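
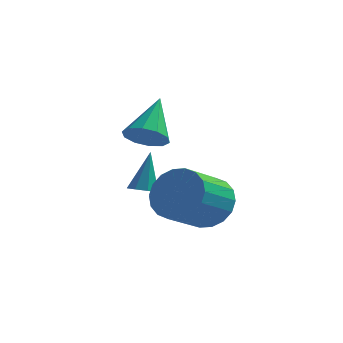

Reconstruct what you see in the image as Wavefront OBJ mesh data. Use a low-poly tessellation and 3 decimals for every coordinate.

v 0.892 1.284 0.855
v 1.649 1.487 0.614
v 0.948 2.676 2.205
v 1.32 1.762 0.344
v 0.827 1.855 0.269
v 0.359 1.729 0.418
v 0.095 1.434 0.734
v 0.135 1.081 1.095
v 0.464 0.806 1.365
v 0.957 0.714 1.44
v 1.424 0.839 1.291
v 1.689 1.135 0.976
v 0.869 0.995 -1.445
v 1.182 0.57 -1.293
v 0.951 1.605 0.085
v 1.409 0.895 -1.435
v 1.319 1.278 -1.583
v 0.966 1.496 -1.65
v 0.555 1.42 -1.598
v 0.328 1.095 -1.456
v 0.418 0.711 -1.308
v 0.772 0.494 -1.24
v 3.58 -0.699 -1.086
v 4.109 -0.412 -0.225
v 3.509 -1.793 0.606
v 2.98 -2.081 -0.254
v 3.697 -0.199 -0.17
v 3.097 -1.58 0.661
v 3.261 -0.086 -0.296
v 2.661 -1.467 0.535
v 2.889 -0.094 -0.578
v 2.289 -1.475 0.253
v 2.653 -0.222 -0.961
v 2.053 -1.603 -0.13
v 2.602 -0.444 -1.368
v 2.001 -1.825 -0.537
v 2.743 -0.717 -1.72
v 2.143 -2.099 -0.889
v 3.051 -0.987 -1.946
v 2.451 -2.368 -1.115
v 3.463 -1.2 -2.001
v 2.863 -2.581 -1.17
v 3.899 -1.313 -1.875
v 3.299 -2.694 -1.044
v 4.271 -1.305 -1.593
v 3.671 -2.686 -0.762
v 4.507 -1.177 -1.21
v 3.907 -2.558 -0.379
v 4.559 -0.955 -0.803
v 3.958 -2.336 0.028
v 4.417 -0.681 -0.451
v 3.817 -2.063 0.38
f 2 1 4
f 2 4 3
f 4 1 5
f 4 5 3
f 5 1 6
f 5 6 3
f 6 1 7
f 6 7 3
f 7 1 8
f 7 8 3
f 8 1 9
f 8 9 3
f 9 1 10
f 9 10 3
f 10 1 11
f 10 11 3
f 11 1 12
f 11 12 3
f 12 1 2
f 12 2 3
f 14 13 16
f 14 16 15
f 16 13 17
f 16 17 15
f 17 13 18
f 17 18 15
f 18 13 19
f 18 19 15
f 19 13 20
f 19 20 15
f 20 13 21
f 20 21 15
f 21 13 22
f 21 22 15
f 22 13 14
f 22 14 15
f 24 23 27
f 24 27 25
f 25 27 28
f 25 28 26
f 27 23 29
f 27 29 28
f 28 29 30
f 28 30 26
f 29 23 31
f 29 31 30
f 30 31 32
f 30 32 26
f 31 23 33
f 31 33 32
f 32 33 34
f 32 34 26
f 33 23 35
f 33 35 34
f 34 35 36
f 34 36 26
f 35 23 37
f 35 37 36
f 36 37 38
f 36 38 26
f 37 23 39
f 37 39 38
f 38 39 40
f 38 40 26
f 39 23 41
f 39 41 40
f 40 41 42
f 40 42 26
f 41 23 43
f 41 43 42
f 42 43 44
f 42 44 26
f 43 23 45
f 43 45 44
f 44 45 46
f 44 46 26
f 45 23 47
f 45 47 46
f 46 47 48
f 46 48 26
f 47 23 49
f 47 49 48
f 48 49 50
f 48 50 26
f 49 23 51
f 49 51 50
f 50 51 52
f 50 52 26
f 51 23 24
f 51 24 52
f 52 24 25
f 52 25 26



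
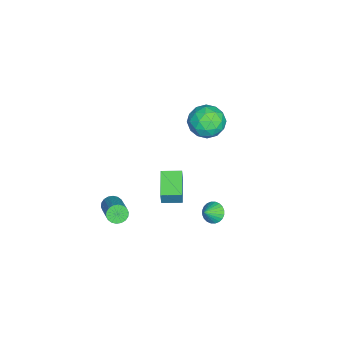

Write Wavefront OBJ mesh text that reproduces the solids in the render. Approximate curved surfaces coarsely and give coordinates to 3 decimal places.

v 0.966 -0.686 -2.385
v 1.273 -0.655 -1.329
v 0.717 0.467 -2.347
v 1.024 0.498 -1.291
v 2.596 -0.318 -2.869
v 2.903 -0.287 -1.813
v 2.347 0.835 -2.831
v 2.654 0.866 -1.775
v -3.857 1.862 -1.964
v -3.026 1.045 -2.242
v -4.634 0.635 -0.678
v -3.803 -0.182 -0.956
v -3.489 0.817 -0.372
v -3.009 1.575 -1.167
v -4.651 0.105 -1.753
v -4.171 0.863 -2.548
v -3.516 -0.041 -2.111
v -2.798 0.399 -1.258
v -4.862 1.281 -1.662
v -4.144 1.721 -0.809
v -3.374 1.561 -2.216
v -4.286 0.119 -0.704
v -4.102 0.706 -0.361
v -3.614 0.226 -0.524
v -3.364 1.873 -1.584
v -2.875 1.392 -1.748
v -3.147 1.258 -0.649
v -4.785 0.288 -1.172
v -4.296 -0.193 -1.336
v -4.046 1.454 -2.396
v -3.558 0.974 -2.559
v -4.513 0.422 -2.271
v -3.173 0.442 -2.303
v -3.629 -0.279 -1.547
v -4.128 -0.11 -2.015
v -3.846 0.336 -2.482
v -2.751 0.701 -1.801
v -3.208 -0.02 -1.045
v -3.023 0.567 -0.702
v -2.741 1.013 -1.169
v -3.039 0.062 -1.724
v -4.452 1.7 -1.875
v -4.909 0.979 -1.119
v -4.919 0.667 -1.751
v -4.637 1.113 -2.218
v -4.031 1.959 -1.373
v -4.487 1.238 -0.617
v -3.814 1.344 -0.438
v -3.532 1.79 -0.905
v -4.621 1.618 -1.196
v 3.642 2.826 -1.839
v 3.997 3.416 -1.88
v 4.338 2.454 -1.161
v 3.829 3.47 -1.678
v 3.632 3.426 -1.5
v 3.436 3.291 -1.373
v 3.272 3.085 -1.318
v 3.164 2.839 -1.341
v 3.129 2.592 -1.441
v 3.172 2.38 -1.601
v 3.287 2.235 -1.798
v 3.456 2.181 -2
v 3.653 2.225 -2.179
v 3.848 2.36 -2.305
v 4.012 2.566 -2.361
v 4.12 2.812 -2.337
v 4.155 3.06 -2.237
v 4.112 3.272 -2.077
v 2.578 -3.141 -3.834
v 2.797 -2.864 -4.356
v 4.34 -2.143 -3.328
v 4.122 -2.419 -2.806
v 2.631 -2.667 -4.246
v 4.175 -1.945 -3.218
v 2.455 -2.563 -4.054
v 3.998 -1.842 -3.026
v 2.303 -2.574 -3.818
v 3.847 -1.853 -2.79
v 2.206 -2.697 -3.586
v 3.749 -1.976 -2.558
v 2.182 -2.908 -3.403
v 3.726 -2.187 -2.375
v 2.237 -3.165 -3.305
v 3.781 -2.444 -2.277
v 2.36 -3.417 -3.312
v 3.903 -2.696 -2.284
v 2.525 -3.615 -3.422
v 4.069 -2.893 -2.394
v 2.702 -3.718 -3.614
v 4.245 -2.997 -2.586
v 2.853 -3.707 -3.85
v 4.397 -2.986 -2.822
v 2.951 -3.584 -4.082
v 4.494 -2.863 -3.054
v 2.974 -3.373 -4.265
v 4.518 -2.652 -3.237
v 2.919 -3.116 -4.363
v 4.463 -2.395 -3.335
f 2 4 1
f 5 2 1
f 1 4 3
f 3 5 1
f 2 8 4
f 6 2 5
f 6 8 2
f 4 8 3
f 7 5 3
f 3 8 7
f 7 6 5
f 8 6 7
f 9 46 25
f 46 20 49
f 25 49 14
f 46 49 25
f 9 25 21
f 25 14 26
f 21 26 10
f 25 26 21
f 9 21 30
f 21 10 31
f 30 31 16
f 21 31 30
f 9 30 42
f 30 16 45
f 42 45 19
f 30 45 42
f 9 42 46
f 42 19 50
f 46 50 20
f 42 50 46
f 10 26 37
f 26 14 40
f 37 40 18
f 26 40 37
f 14 49 27
f 49 20 48
f 27 48 13
f 49 48 27
f 20 50 47
f 50 19 43
f 47 43 11
f 50 43 47
f 19 45 44
f 45 16 32
f 44 32 15
f 45 32 44
f 16 31 36
f 31 10 33
f 36 33 17
f 31 33 36
f 12 38 24
f 38 18 39
f 24 39 13
f 38 39 24
f 12 24 22
f 24 13 23
f 22 23 11
f 24 23 22
f 12 22 29
f 22 11 28
f 29 28 15
f 22 28 29
f 12 29 34
f 29 15 35
f 34 35 17
f 29 35 34
f 12 34 38
f 34 17 41
f 38 41 18
f 34 41 38
f 13 39 27
f 39 18 40
f 27 40 14
f 39 40 27
f 11 23 47
f 23 13 48
f 47 48 20
f 23 48 47
f 15 28 44
f 28 11 43
f 44 43 19
f 28 43 44
f 17 35 36
f 35 15 32
f 36 32 16
f 35 32 36
f 18 41 37
f 41 17 33
f 37 33 10
f 41 33 37
f 52 51 54
f 52 54 53
f 54 51 55
f 54 55 53
f 55 51 56
f 55 56 53
f 56 51 57
f 56 57 53
f 57 51 58
f 57 58 53
f 58 51 59
f 58 59 53
f 59 51 60
f 59 60 53
f 60 51 61
f 60 61 53
f 61 51 62
f 61 62 53
f 62 51 63
f 62 63 53
f 63 51 64
f 63 64 53
f 64 51 65
f 64 65 53
f 65 51 66
f 65 66 53
f 66 51 67
f 66 67 53
f 67 51 68
f 67 68 53
f 68 51 52
f 68 52 53
f 70 69 73
f 70 73 71
f 71 73 74
f 71 74 72
f 73 69 75
f 73 75 74
f 74 75 76
f 74 76 72
f 75 69 77
f 75 77 76
f 76 77 78
f 76 78 72
f 77 69 79
f 77 79 78
f 78 79 80
f 78 80 72
f 79 69 81
f 79 81 80
f 80 81 82
f 80 82 72
f 81 69 83
f 81 83 82
f 82 83 84
f 82 84 72
f 83 69 85
f 83 85 84
f 84 85 86
f 84 86 72
f 85 69 87
f 85 87 86
f 86 87 88
f 86 88 72
f 87 69 89
f 87 89 88
f 88 89 90
f 88 90 72
f 89 69 91
f 89 91 90
f 90 91 92
f 90 92 72
f 91 69 93
f 91 93 92
f 92 93 94
f 92 94 72
f 93 69 95
f 93 95 94
f 94 95 96
f 94 96 72
f 95 69 97
f 95 97 96
f 96 97 98
f 96 98 72
f 97 69 70
f 97 70 98
f 98 70 71
f 98 71 72



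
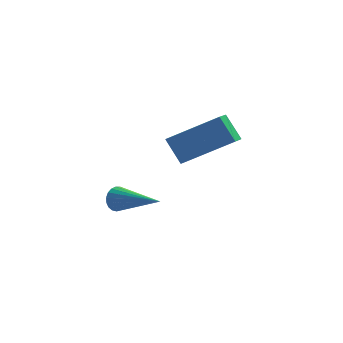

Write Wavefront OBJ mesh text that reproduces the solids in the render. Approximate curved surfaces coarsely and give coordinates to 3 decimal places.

v -0.191 -1.302 0.835
v 0.059 -1.287 0.403
v 1.151 -2.578 1.565
v 0.148 -1.132 0.509
v 0.178 -1.007 0.673
v 0.145 -0.933 0.864
v 0.053 -0.922 1.05
v -0.081 -0.978 1.199
v -0.233 -1.089 1.286
v -0.379 -1.238 1.294
v -0.492 -1.397 1.223
v -0.553 -1.54 1.085
v -0.551 -1.642 0.904
v -0.487 -1.685 0.711
v -0.372 -1.662 0.539
v -0.225 -1.577 0.419
v -0.073 -1.444 0.37
v 1.83 3.022 0.96
v 1.549 2.284 1.326
v 3.674 2.892 2.116
v 3.393 2.154 2.481
v 2.327 2.406 0.099
v 2.046 1.668 0.464
v 4.171 2.276 1.254
v 3.89 1.538 1.62
f 2 1 4
f 2 4 3
f 4 1 5
f 4 5 3
f 5 1 6
f 5 6 3
f 6 1 7
f 6 7 3
f 7 1 8
f 7 8 3
f 8 1 9
f 8 9 3
f 9 1 10
f 9 10 3
f 10 1 11
f 10 11 3
f 11 1 12
f 11 12 3
f 12 1 13
f 12 13 3
f 13 1 14
f 13 14 3
f 14 1 15
f 14 15 3
f 15 1 16
f 15 16 3
f 16 1 17
f 16 17 3
f 17 1 2
f 17 2 3
f 19 21 18
f 22 19 18
f 18 21 20
f 20 22 18
f 19 25 21
f 23 19 22
f 23 25 19
f 21 25 20
f 24 22 20
f 20 25 24
f 24 23 22
f 25 23 24



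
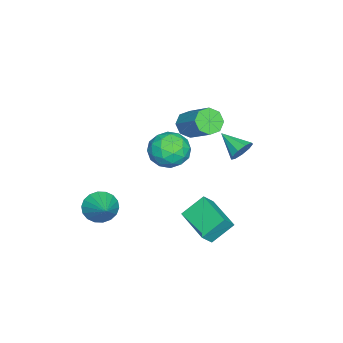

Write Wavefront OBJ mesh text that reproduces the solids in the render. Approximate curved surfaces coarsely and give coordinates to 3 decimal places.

v -2.129 -0.855 2.862
v -1.39 -1.156 2.598
v -0.413 0.174 3.814
v -1.151 0.475 4.078
v -1.602 -0.669 2.235
v -0.624 0.661 3.451
v -2.122 -0.291 2.24
v -1.144 1.039 3.455
v -2.646 -0.244 2.609
v -1.669 1.087 3.824
v -2.867 -0.554 3.126
v -1.89 0.776 4.342
v -2.656 -1.041 3.489
v -1.678 0.289 4.705
v -2.136 -1.419 3.485
v -1.158 -0.089 4.7
v -1.611 -1.467 3.116
v -0.634 -0.136 4.331
v 0.205 2.587 3.227
v 0.803 2.545 3.66
v -0.365 1.333 3.893
v 0.446 2.827 3.884
v -0.023 2.995 3.8
v -0.386 2.973 3.448
v -0.473 2.77 2.992
v -0.242 2.481 2.646
v 0.198 2.242 2.572
v 0.641 2.164 2.804
v 0.88 2.284 3.234
v 0.177 1.127 -1.032
v 0.74 0.78 -0.295
v 1.588 2.654 -1.391
v 2.151 2.307 -0.654
v 0.929 0.193 -2.046
v 1.492 -0.154 -1.309
v 2.34 1.72 -2.405
v 2.903 1.373 -1.668
v 3.073 -3.896 -0.498
v 3.645 -4 -1.262
v 4.367 -3.084 0.358
v 3.457 -3.624 -1.335
v 3.193 -3.301 -1.242
v 2.905 -3.096 -1.001
v 2.651 -3.05 -0.661
v 2.48 -3.171 -0.289
v 2.427 -3.435 0.042
v 2.502 -3.791 0.267
v 2.69 -4.168 0.339
v 2.954 -4.49 0.246
v 3.242 -4.695 0.006
v 3.496 -4.742 -0.334
v 3.667 -4.621 -0.707
v 3.72 -4.356 -1.038
v -2.542 -1.383 0.607
v -1.791 -2.217 0.104
v -4.109 -2.303 -0.204
v -3.358 -3.137 -0.707
v -3.521 -3.113 0.512
v -2.552 -2.544 1.013
v -3.348 -1.976 -1.113
v -2.379 -1.407 -0.612
v -2.289 -2.584 -0.96
v -2.396 -3.286 0.044
v -3.504 -1.234 -0.144
v -3.611 -1.936 0.86
v -2.029 -1.719 0.427
v -3.871 -2.801 -0.527
v -3.967 -2.787 0.19
v -3.525 -3.277 -0.106
v -2.476 -1.911 0.961
v -2.035 -2.401 0.665
v -3.052 -2.928 0.905
v -3.865 -2.119 -0.765
v -3.424 -2.609 -1.061
v -2.375 -1.243 0.006
v -1.933 -1.733 -0.29
v -2.848 -1.592 -1.005
v -1.88 -2.425 -0.494
v -2.802 -2.966 -0.971
v -2.795 -2.283 -1.21
v -2.226 -1.949 -0.915
v -1.943 -2.838 0.096
v -2.864 -3.379 -0.381
v -2.96 -3.365 0.336
v -2.391 -3.03 0.63
v -2.236 -3.053 -0.529
v -3.036 -1.141 0.281
v -3.957 -1.682 -0.196
v -3.509 -1.49 -0.73
v -2.94 -1.155 -0.436
v -3.098 -1.554 0.871
v -4.02 -2.095 0.394
v -3.674 -2.571 0.815
v -3.105 -2.237 1.11
v -3.664 -1.467 0.429
f 2 1 5
f 2 5 3
f 3 5 6
f 3 6 4
f 5 1 7
f 5 7 6
f 6 7 8
f 6 8 4
f 7 1 9
f 7 9 8
f 8 9 10
f 8 10 4
f 9 1 11
f 9 11 10
f 10 11 12
f 10 12 4
f 11 1 13
f 11 13 12
f 12 13 14
f 12 14 4
f 13 1 15
f 13 15 14
f 14 15 16
f 14 16 4
f 15 1 17
f 15 17 16
f 16 17 18
f 16 18 4
f 17 1 2
f 17 2 18
f 18 2 3
f 18 3 4
f 20 19 22
f 20 22 21
f 22 19 23
f 22 23 21
f 23 19 24
f 23 24 21
f 24 19 25
f 24 25 21
f 25 19 26
f 25 26 21
f 26 19 27
f 26 27 21
f 27 19 28
f 27 28 21
f 28 19 29
f 28 29 21
f 29 19 20
f 29 20 21
f 31 33 30
f 34 31 30
f 30 33 32
f 32 34 30
f 31 37 33
f 35 31 34
f 35 37 31
f 33 37 32
f 36 34 32
f 32 37 36
f 36 35 34
f 37 35 36
f 39 38 41
f 39 41 40
f 41 38 42
f 41 42 40
f 42 38 43
f 42 43 40
f 43 38 44
f 43 44 40
f 44 38 45
f 44 45 40
f 45 38 46
f 45 46 40
f 46 38 47
f 46 47 40
f 47 38 48
f 47 48 40
f 48 38 49
f 48 49 40
f 49 38 50
f 49 50 40
f 50 38 51
f 50 51 40
f 51 38 52
f 51 52 40
f 52 38 53
f 52 53 40
f 53 38 39
f 53 39 40
f 54 91 70
f 91 65 94
f 70 94 59
f 91 94 70
f 54 70 66
f 70 59 71
f 66 71 55
f 70 71 66
f 54 66 75
f 66 55 76
f 75 76 61
f 66 76 75
f 54 75 87
f 75 61 90
f 87 90 64
f 75 90 87
f 54 87 91
f 87 64 95
f 91 95 65
f 87 95 91
f 55 71 82
f 71 59 85
f 82 85 63
f 71 85 82
f 59 94 72
f 94 65 93
f 72 93 58
f 94 93 72
f 65 95 92
f 95 64 88
f 92 88 56
f 95 88 92
f 64 90 89
f 90 61 77
f 89 77 60
f 90 77 89
f 61 76 81
f 76 55 78
f 81 78 62
f 76 78 81
f 57 83 69
f 83 63 84
f 69 84 58
f 83 84 69
f 57 69 67
f 69 58 68
f 67 68 56
f 69 68 67
f 57 67 74
f 67 56 73
f 74 73 60
f 67 73 74
f 57 74 79
f 74 60 80
f 79 80 62
f 74 80 79
f 57 79 83
f 79 62 86
f 83 86 63
f 79 86 83
f 58 84 72
f 84 63 85
f 72 85 59
f 84 85 72
f 56 68 92
f 68 58 93
f 92 93 65
f 68 93 92
f 60 73 89
f 73 56 88
f 89 88 64
f 73 88 89
f 62 80 81
f 80 60 77
f 81 77 61
f 80 77 81
f 63 86 82
f 86 62 78
f 82 78 55
f 86 78 82



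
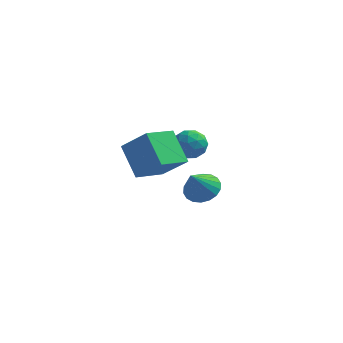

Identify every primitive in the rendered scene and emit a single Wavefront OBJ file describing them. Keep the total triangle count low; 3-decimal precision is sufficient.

v 2.453 3.06 -3.129
v 3.119 2.286 -3.537
v 2.127 1.98 -1.611
v 3.424 2.564 -3.273
v 3.536 2.94 -2.981
v 3.434 3.341 -2.718
v 3.137 3.685 -2.537
v 2.705 3.906 -2.472
v 2.223 3.959 -2.538
v 1.786 3.834 -2.721
v 1.481 3.556 -2.984
v 1.369 3.179 -3.276
v 1.471 2.779 -3.539
v 1.768 2.434 -3.72
v 2.2 2.214 -3.785
v 2.682 2.161 -3.719
v 2.34 -1.27 2.182
v 2.997 -0.531 2.181
v 3.263 -2.089 3.199
v 3.92 -1.35 3.198
v 3.035 -1.224 3.621
v 2.465 -0.718 2.992
v 3.795 -1.902 2.388
v 3.225 -1.396 1.759
v 3.896 -0.922 2.308
v 3.426 -0.503 3.07
v 2.834 -2.117 2.31
v 2.364 -1.698 3.072
v 2.588 -0.829 2.092
v 3.672 -1.791 3.288
v 3.152 -1.717 3.537
v 3.538 -1.283 3.536
v 2.275 -0.939 2.569
v 2.661 -0.504 2.568
v 2.683 -0.912 3.415
v 3.599 -2.116 2.812
v 3.985 -1.681 2.811
v 2.722 -1.337 1.844
v 3.108 -0.903 1.843
v 3.577 -1.708 1.965
v 3.502 -0.624 2.166
v 4.044 -1.105 2.764
v 3.971 -1.43 2.288
v 3.636 -1.132 1.918
v 3.226 -0.378 2.614
v 3.768 -0.859 3.212
v 3.248 -0.785 3.461
v 2.913 -0.488 3.091
v 3.755 -0.608 2.689
v 2.492 -1.761 2.168
v 3.034 -2.242 2.766
v 3.347 -2.132 2.289
v 3.012 -1.835 1.919
v 2.216 -1.515 2.616
v 2.758 -1.996 3.214
v 2.624 -1.488 3.462
v 2.289 -1.19 3.092
v 2.505 -2.012 2.691
v 1.287 -4.468 1.634
v 0.143 -3.413 3.131
v 2.145 -2.797 1.111
v 1.001 -1.741 2.608
v 2.759 -4.799 2.992
v 1.615 -3.743 4.489
v 3.617 -3.127 2.469
v 2.473 -2.072 3.966
f 2 1 4
f 2 4 3
f 4 1 5
f 4 5 3
f 5 1 6
f 5 6 3
f 6 1 7
f 6 7 3
f 7 1 8
f 7 8 3
f 8 1 9
f 8 9 3
f 9 1 10
f 9 10 3
f 10 1 11
f 10 11 3
f 11 1 12
f 11 12 3
f 12 1 13
f 12 13 3
f 13 1 14
f 13 14 3
f 14 1 15
f 14 15 3
f 15 1 16
f 15 16 3
f 16 1 2
f 16 2 3
f 17 54 33
f 54 28 57
f 33 57 22
f 54 57 33
f 17 33 29
f 33 22 34
f 29 34 18
f 33 34 29
f 17 29 38
f 29 18 39
f 38 39 24
f 29 39 38
f 17 38 50
f 38 24 53
f 50 53 27
f 38 53 50
f 17 50 54
f 50 27 58
f 54 58 28
f 50 58 54
f 18 34 45
f 34 22 48
f 45 48 26
f 34 48 45
f 22 57 35
f 57 28 56
f 35 56 21
f 57 56 35
f 28 58 55
f 58 27 51
f 55 51 19
f 58 51 55
f 27 53 52
f 53 24 40
f 52 40 23
f 53 40 52
f 24 39 44
f 39 18 41
f 44 41 25
f 39 41 44
f 20 46 32
f 46 26 47
f 32 47 21
f 46 47 32
f 20 32 30
f 32 21 31
f 30 31 19
f 32 31 30
f 20 30 37
f 30 19 36
f 37 36 23
f 30 36 37
f 20 37 42
f 37 23 43
f 42 43 25
f 37 43 42
f 20 42 46
f 42 25 49
f 46 49 26
f 42 49 46
f 21 47 35
f 47 26 48
f 35 48 22
f 47 48 35
f 19 31 55
f 31 21 56
f 55 56 28
f 31 56 55
f 23 36 52
f 36 19 51
f 52 51 27
f 36 51 52
f 25 43 44
f 43 23 40
f 44 40 24
f 43 40 44
f 26 49 45
f 49 25 41
f 45 41 18
f 49 41 45
f 60 62 59
f 63 60 59
f 59 62 61
f 61 63 59
f 60 66 62
f 64 60 63
f 64 66 60
f 62 66 61
f 65 63 61
f 61 66 65
f 65 64 63
f 66 64 65



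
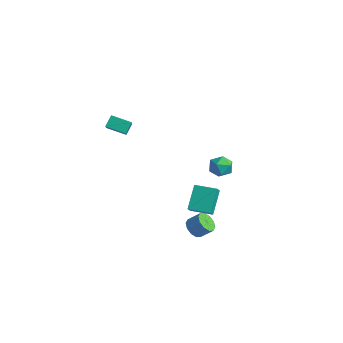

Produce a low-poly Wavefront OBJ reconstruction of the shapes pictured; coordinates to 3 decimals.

v -4.857 -0.426 1.04
v -3.841 -1.288 2.143
v -5.025 0.173 1.662
v -4.009 -0.688 2.766
v -3.811 0.288 0.634
v -2.795 -0.573 1.738
v -3.979 0.888 1.257
v -2.963 0.026 2.36
v 3.505 -0.998 -1.36
v 3.821 -1.472 -0.771
v 2.869 0.081 -0.152
v 3.185 -0.394 0.438
v 4.675 -0.266 -1.398
v 4.991 -0.741 -0.808
v 4.039 0.812 -0.189
v 4.355 0.338 0.4
v 3.379 -0.561 -3.282
v 3.957 -0.901 -3.544
v 4.539 -0.439 -2.86
v 3.961 -0.099 -2.598
v 3.912 -0.518 -3.764
v 4.494 -0.055 -3.081
v 3.663 -0.151 -3.801
v 4.245 0.312 -3.117
v 3.306 0.06 -3.639
v 3.887 0.522 -2.955
v 2.976 0.033 -3.341
v 3.558 0.495 -2.657
v 2.801 -0.221 -3.02
v 3.383 0.241 -2.336
v 2.846 -0.605 -2.799
v 3.428 -0.142 -2.116
v 3.095 -0.972 -2.763
v 3.677 -0.509 -2.079
v 3.453 -1.182 -2.925
v 4.034 -0.72 -2.241
v 3.782 -1.155 -3.223
v 4.364 -0.693 -2.539
v 1.404 2.561 -0.525
v 1.886 3.221 -0.675
v 2.254 2.159 0.435
v 2.736 2.819 0.285
v 1.987 2.92 0.631
v 1.462 3.169 0.038
v 2.678 2.211 -0.278
v 2.153 2.46 -0.871
v 2.673 3.005 -0.522
v 2.246 3.443 0.04
v 1.894 1.937 -0.28
v 1.467 2.375 0.282
f 2 4 1
f 5 2 1
f 1 4 3
f 3 5 1
f 2 8 4
f 6 2 5
f 6 8 2
f 4 8 3
f 7 5 3
f 3 8 7
f 7 6 5
f 8 6 7
f 10 12 9
f 13 10 9
f 9 12 11
f 11 13 9
f 10 16 12
f 14 10 13
f 14 16 10
f 12 16 11
f 15 13 11
f 11 16 15
f 15 14 13
f 16 14 15
f 18 17 21
f 18 21 19
f 19 21 22
f 19 22 20
f 21 17 23
f 21 23 22
f 22 23 24
f 22 24 20
f 23 17 25
f 23 25 24
f 24 25 26
f 24 26 20
f 25 17 27
f 25 27 26
f 26 27 28
f 26 28 20
f 27 17 29
f 27 29 28
f 28 29 30
f 28 30 20
f 29 17 31
f 29 31 30
f 30 31 32
f 30 32 20
f 31 17 33
f 31 33 32
f 32 33 34
f 32 34 20
f 33 17 35
f 33 35 34
f 34 35 36
f 34 36 20
f 35 17 37
f 35 37 36
f 36 37 38
f 36 38 20
f 37 17 18
f 37 18 38
f 38 18 19
f 38 19 20
f 39 50 44
f 39 44 40
f 39 40 46
f 39 46 49
f 39 49 50
f 40 44 48
f 44 50 43
f 50 49 41
f 49 46 45
f 46 40 47
f 42 48 43
f 42 43 41
f 42 41 45
f 42 45 47
f 42 47 48
f 43 48 44
f 41 43 50
f 45 41 49
f 47 45 46
f 48 47 40



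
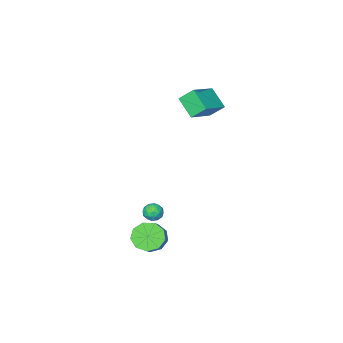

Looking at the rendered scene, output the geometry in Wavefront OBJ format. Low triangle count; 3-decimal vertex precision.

v 2.095 1.562 -1.725
v 2.665 1.322 -1.962
v 2.135 0.858 -0.918
v 2.705 0.618 -1.155
v 2.684 1.227 -0.895
v 2.66 1.662 -1.393
v 2.14 0.518 -1.487
v 2.116 0.953 -1.985
v 2.693 0.677 -1.815
v 3.029 1.115 -1.449
v 1.771 1.065 -1.431
v 2.107 1.503 -1.065
v 2.377 1.504 -1.914
v 2.423 0.676 -0.966
v 2.411 1.034 -0.813
v 2.746 0.893 -0.952
v 2.374 1.704 -1.58
v 2.709 1.563 -1.719
v 2.72 1.507 -1.092
v 2.091 0.617 -1.161
v 2.426 0.476 -1.3
v 2.054 1.287 -1.928
v 2.389 1.146 -2.067
v 2.08 0.673 -1.788
v 2.728 0.984 -1.967
v 2.751 0.57 -1.493
v 2.42 0.511 -1.688
v 2.405 0.767 -1.981
v 2.926 1.241 -1.752
v 2.949 0.827 -1.278
v 2.937 1.185 -1.125
v 2.923 1.441 -1.418
v 2.942 0.862 -1.665
v 1.851 1.353 -1.602
v 1.874 0.939 -1.128
v 1.877 0.739 -1.462
v 1.863 0.995 -1.755
v 2.049 1.61 -1.387
v 2.072 1.196 -0.913
v 2.395 1.413 -0.899
v 2.38 1.669 -1.192
v 1.858 1.318 -1.215
v -5.035 -1.882 3.396
v -5.045 -3.167 4.415
v -3.173 -1.274 4.18
v -3.182 -2.559 5.2
v -4.438 -2.581 2.52
v -4.447 -3.866 3.54
v -2.575 -1.973 3.305
v -2.585 -3.258 4.324
v 2.304 0.71 -3.927
v 2.729 1.203 -4.738
v 3.342 1.783 -4.064
v 2.916 1.29 -3.253
v 2.152 1.554 -4.515
v 2.765 2.134 -3.841
v 1.646 1.51 -4.017
v 2.258 2.09 -3.343
v 1.447 1.092 -3.477
v 2.06 1.672 -2.803
v 1.65 0.495 -3.148
v 2.262 1.075 -2.473
v 2.158 -0.002 -3.183
v 2.771 0.578 -2.509
v 2.735 -0.165 -3.566
v 3.347 0.415 -2.892
v 3.109 0.081 -4.119
v 3.722 0.661 -3.444
v 3.107 0.621 -4.581
v 3.72 1.201 -3.907
f 1 38 17
f 38 12 41
f 17 41 6
f 38 41 17
f 1 17 13
f 17 6 18
f 13 18 2
f 17 18 13
f 1 13 22
f 13 2 23
f 22 23 8
f 13 23 22
f 1 22 34
f 22 8 37
f 34 37 11
f 22 37 34
f 1 34 38
f 34 11 42
f 38 42 12
f 34 42 38
f 2 18 29
f 18 6 32
f 29 32 10
f 18 32 29
f 6 41 19
f 41 12 40
f 19 40 5
f 41 40 19
f 12 42 39
f 42 11 35
f 39 35 3
f 42 35 39
f 11 37 36
f 37 8 24
f 36 24 7
f 37 24 36
f 8 23 28
f 23 2 25
f 28 25 9
f 23 25 28
f 4 30 16
f 30 10 31
f 16 31 5
f 30 31 16
f 4 16 14
f 16 5 15
f 14 15 3
f 16 15 14
f 4 14 21
f 14 3 20
f 21 20 7
f 14 20 21
f 4 21 26
f 21 7 27
f 26 27 9
f 21 27 26
f 4 26 30
f 26 9 33
f 30 33 10
f 26 33 30
f 5 31 19
f 31 10 32
f 19 32 6
f 31 32 19
f 3 15 39
f 15 5 40
f 39 40 12
f 15 40 39
f 7 20 36
f 20 3 35
f 36 35 11
f 20 35 36
f 9 27 28
f 27 7 24
f 28 24 8
f 27 24 28
f 10 33 29
f 33 9 25
f 29 25 2
f 33 25 29
f 44 46 43
f 47 44 43
f 43 46 45
f 45 47 43
f 44 50 46
f 48 44 47
f 48 50 44
f 46 50 45
f 49 47 45
f 45 50 49
f 49 48 47
f 50 48 49
f 52 51 55
f 52 55 53
f 53 55 56
f 53 56 54
f 55 51 57
f 55 57 56
f 56 57 58
f 56 58 54
f 57 51 59
f 57 59 58
f 58 59 60
f 58 60 54
f 59 51 61
f 59 61 60
f 60 61 62
f 60 62 54
f 61 51 63
f 61 63 62
f 62 63 64
f 62 64 54
f 63 51 65
f 63 65 64
f 64 65 66
f 64 66 54
f 65 51 67
f 65 67 66
f 66 67 68
f 66 68 54
f 67 51 69
f 67 69 68
f 68 69 70
f 68 70 54
f 69 51 52
f 69 52 70
f 70 52 53
f 70 53 54



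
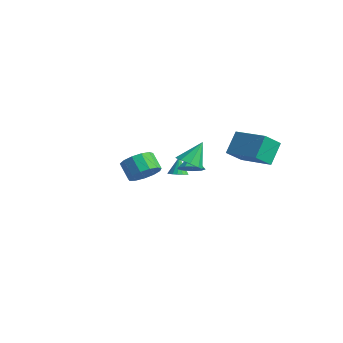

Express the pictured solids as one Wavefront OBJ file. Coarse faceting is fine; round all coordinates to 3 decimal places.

v -3.541 2.94 -3.317
v -3.014 2.81 -3.086
v -3.899 3.36 -2.263
v -2.983 3.074 -3.181
v -3.079 3.308 -3.307
v -3.282 3.457 -3.435
v -3.544 3.488 -3.536
v -3.805 3.394 -3.587
v -4.006 3.196 -3.576
v -4.1 2.939 -3.506
v -4.066 2.682 -3.393
v -3.912 2.485 -3.262
v -3.673 2.392 -3.144
v -3.404 2.425 -3.066
v -3.166 2.575 -3.045
v 3.049 -2.288 2.507
v 3.686 -1.938 2.223
v 3.011 -1.292 3.653
v 3.247 -1.716 2.015
v 2.716 -1.762 2.038
v 2.341 -2.055 2.279
v 2.297 -2.457 2.627
v 2.606 -2.78 2.919
v 3.122 -2.873 3.018
v 3.604 -2.693 2.877
v 3.827 -2.324 2.564
v 1.438 -3.803 1.592
v 1.798 -4.42 2.172
v 0.963 -4.253 2.868
v 0.602 -3.637 2.288
v 1.999 -3.961 2.304
v 1.164 -3.794 3
v 2.022 -3.451 2.209
v 1.187 -3.285 2.905
v 1.859 -3.054 1.919
v 1.024 -2.887 2.615
v 1.563 -2.894 1.525
v 0.728 -2.728 2.221
v 1.227 -3.023 1.152
v 0.391 -2.857 1.848
v 0.957 -3.4 0.919
v 0.122 -3.233 1.615
v 0.841 -3.905 0.899
v 0.005 -3.738 1.595
v 0.913 -4.377 1.1
v 0.078 -4.211 1.796
v 1.153 -4.667 1.456
v 0.317 -4.501 2.152
v 1.482 -4.683 1.856
v 0.647 -4.517 2.552
v 1.4 3.029 -0.047
v 1.249 2.03 0.818
v 1.083 4.036 1.061
v 0.931 3.037 1.926
v 3.509 3.143 0.454
v 3.357 2.144 1.319
v 3.191 4.15 1.562
v 3.04 3.151 2.427
v -0.743 1.374 -1.031
v -0.194 1.151 -0.539
v -1.217 1.846 -0.289
v -0.067 1.615 -0.752
v -0.255 1.966 -1.096
v -0.672 2.041 -1.41
v -1.121 1.803 -1.546
v -1.394 1.365 -1.442
v -1.362 0.931 -1.145
v -1.04 0.704 -0.795
v -0.579 0.791 -0.556
f 2 1 4
f 2 4 3
f 4 1 5
f 4 5 3
f 5 1 6
f 5 6 3
f 6 1 7
f 6 7 3
f 7 1 8
f 7 8 3
f 8 1 9
f 8 9 3
f 9 1 10
f 9 10 3
f 10 1 11
f 10 11 3
f 11 1 12
f 11 12 3
f 12 1 13
f 12 13 3
f 13 1 14
f 13 14 3
f 14 1 15
f 14 15 3
f 15 1 2
f 15 2 3
f 17 16 19
f 17 19 18
f 19 16 20
f 19 20 18
f 20 16 21
f 20 21 18
f 21 16 22
f 21 22 18
f 22 16 23
f 22 23 18
f 23 16 24
f 23 24 18
f 24 16 25
f 24 25 18
f 25 16 26
f 25 26 18
f 26 16 17
f 26 17 18
f 28 27 31
f 28 31 29
f 29 31 32
f 29 32 30
f 31 27 33
f 31 33 32
f 32 33 34
f 32 34 30
f 33 27 35
f 33 35 34
f 34 35 36
f 34 36 30
f 35 27 37
f 35 37 36
f 36 37 38
f 36 38 30
f 37 27 39
f 37 39 38
f 38 39 40
f 38 40 30
f 39 27 41
f 39 41 40
f 40 41 42
f 40 42 30
f 41 27 43
f 41 43 42
f 42 43 44
f 42 44 30
f 43 27 45
f 43 45 44
f 44 45 46
f 44 46 30
f 45 27 47
f 45 47 46
f 46 47 48
f 46 48 30
f 47 27 49
f 47 49 48
f 48 49 50
f 48 50 30
f 49 27 28
f 49 28 50
f 50 28 29
f 50 29 30
f 52 54 51
f 55 52 51
f 51 54 53
f 53 55 51
f 52 58 54
f 56 52 55
f 56 58 52
f 54 58 53
f 57 55 53
f 53 58 57
f 57 56 55
f 58 56 57
f 60 59 62
f 60 62 61
f 62 59 63
f 62 63 61
f 63 59 64
f 63 64 61
f 64 59 65
f 64 65 61
f 65 59 66
f 65 66 61
f 66 59 67
f 66 67 61
f 67 59 68
f 67 68 61
f 68 59 69
f 68 69 61
f 69 59 60
f 69 60 61



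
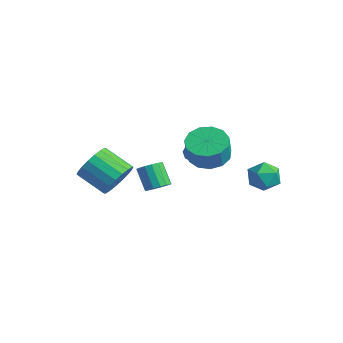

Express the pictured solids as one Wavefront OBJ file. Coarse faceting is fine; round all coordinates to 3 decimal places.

v -0.518 -2.202 0.164
v 0.006 -2.745 0.673
v -1.218 -3.241 1.404
v -1.742 -2.698 0.896
v -0.004 -2.402 0.888
v -1.228 -2.898 1.62
v -0.116 -2.019 0.96
v -1.34 -2.516 1.692
v -0.308 -1.673 0.875
v -1.532 -2.17 1.606
v -0.541 -1.431 0.648
v -1.765 -1.928 1.38
v -0.77 -1.342 0.326
v -1.994 -1.839 1.058
v -0.949 -1.424 -0.028
v -2.173 -1.92 0.703
v -1.042 -1.659 -0.344
v -2.266 -2.155 0.387
v -1.032 -2.002 -0.56
v -2.256 -2.498 0.172
v -0.92 -2.384 -0.632
v -2.144 -2.881 0.1
v -0.728 -2.73 -0.546
v -1.952 -3.227 0.185
v -0.495 -2.972 -0.32
v -1.719 -3.469 0.412
v -0.266 -3.061 0.002
v -1.49 -3.558 0.734
v -0.087 -2.98 0.357
v -1.311 -3.476 1.088
v 3.316 2.18 1.246
v 4.025 2.516 1.333
v 3.875 1.104 0.847
v 4.584 1.44 0.934
v 4.149 1.268 1.569
v 3.803 1.933 1.815
v 4.097 1.687 0.365
v 3.751 2.352 0.611
v 4.507 2.211 0.788
v 4.539 1.952 1.532
v 3.361 1.668 0.648
v 3.393 1.409 1.392
v 1.078 -1.379 0.226
v 1.517 -1.282 0.577
v 0.78 -1.164 1.465
v 0.342 -1.261 1.114
v 1.439 -1.016 0.477
v 0.702 -0.897 1.365
v 1.264 -0.847 0.309
v 0.527 -0.729 1.197
v 1.04 -0.82 0.12
v 0.303 -0.702 1.008
v 0.826 -0.944 -0.042
v 0.089 -0.826 0.847
v 0.679 -1.184 -0.131
v -0.058 -1.066 0.757
v 0.64 -1.476 -0.125
v -0.097 -1.358 0.763
v 0.718 -1.743 -0.025
v -0.019 -1.624 0.863
v 0.893 -1.911 0.143
v 0.156 -1.793 1.031
v 1.117 -1.938 0.332
v 0.38 -1.82 1.22
v 1.331 -1.814 0.493
v 0.594 -1.696 1.382
v 1.478 -1.574 0.583
v 0.741 -1.456 1.471
v 1.511 0.923 1.55
v 2.408 0.899 1.303
v 2.685 0.552 2.342
v 1.789 0.577 2.59
v 2.318 1.381 1.488
v 2.596 1.035 2.527
v 1.973 1.718 1.693
v 2.25 1.371 2.732
v 1.481 1.803 1.852
v 1.758 1.456 2.891
v 0.999 1.608 1.916
v 1.276 1.261 2.955
v 0.679 1.196 1.863
v 0.956 0.849 2.903
v 0.624 0.697 1.712
v 0.901 0.35 2.751
v 0.85 0.271 1.509
v 1.128 -0.076 2.548
v 1.287 0.051 1.319
v 1.564 -0.296 2.358
v 1.794 0.109 1.203
v 2.072 -0.238 2.242
v 2.212 0.425 1.197
v 2.489 0.078 2.236
v -0.65 1.938 0.189
v -0.196 1.88 -0.115
v 0.03 1.062 1.371
v -0.168 2.188 0.098
v -0.367 2.38 0.354
v -0.697 2.365 0.533
v -1.006 2.15 0.551
v -1.147 1.836 0.4
v -1.056 1.57 0.15
v -0.775 1.476 -0.081
v -0.435 1.598 -0.186
f 2 1 5
f 2 5 3
f 3 5 6
f 3 6 4
f 5 1 7
f 5 7 6
f 6 7 8
f 6 8 4
f 7 1 9
f 7 9 8
f 8 9 10
f 8 10 4
f 9 1 11
f 9 11 10
f 10 11 12
f 10 12 4
f 11 1 13
f 11 13 12
f 12 13 14
f 12 14 4
f 13 1 15
f 13 15 14
f 14 15 16
f 14 16 4
f 15 1 17
f 15 17 16
f 16 17 18
f 16 18 4
f 17 1 19
f 17 19 18
f 18 19 20
f 18 20 4
f 19 1 21
f 19 21 20
f 20 21 22
f 20 22 4
f 21 1 23
f 21 23 22
f 22 23 24
f 22 24 4
f 23 1 25
f 23 25 24
f 24 25 26
f 24 26 4
f 25 1 27
f 25 27 26
f 26 27 28
f 26 28 4
f 27 1 29
f 27 29 28
f 28 29 30
f 28 30 4
f 29 1 2
f 29 2 30
f 30 2 3
f 30 3 4
f 31 42 36
f 31 36 32
f 31 32 38
f 31 38 41
f 31 41 42
f 32 36 40
f 36 42 35
f 42 41 33
f 41 38 37
f 38 32 39
f 34 40 35
f 34 35 33
f 34 33 37
f 34 37 39
f 34 39 40
f 35 40 36
f 33 35 42
f 37 33 41
f 39 37 38
f 40 39 32
f 44 43 47
f 44 47 45
f 45 47 48
f 45 48 46
f 47 43 49
f 47 49 48
f 48 49 50
f 48 50 46
f 49 43 51
f 49 51 50
f 50 51 52
f 50 52 46
f 51 43 53
f 51 53 52
f 52 53 54
f 52 54 46
f 53 43 55
f 53 55 54
f 54 55 56
f 54 56 46
f 55 43 57
f 55 57 56
f 56 57 58
f 56 58 46
f 57 43 59
f 57 59 58
f 58 59 60
f 58 60 46
f 59 43 61
f 59 61 60
f 60 61 62
f 60 62 46
f 61 43 63
f 61 63 62
f 62 63 64
f 62 64 46
f 63 43 65
f 63 65 64
f 64 65 66
f 64 66 46
f 65 43 67
f 65 67 66
f 66 67 68
f 66 68 46
f 67 43 44
f 67 44 68
f 68 44 45
f 68 45 46
f 70 69 73
f 70 73 71
f 71 73 74
f 71 74 72
f 73 69 75
f 73 75 74
f 74 75 76
f 74 76 72
f 75 69 77
f 75 77 76
f 76 77 78
f 76 78 72
f 77 69 79
f 77 79 78
f 78 79 80
f 78 80 72
f 79 69 81
f 79 81 80
f 80 81 82
f 80 82 72
f 81 69 83
f 81 83 82
f 82 83 84
f 82 84 72
f 83 69 85
f 83 85 84
f 84 85 86
f 84 86 72
f 85 69 87
f 85 87 86
f 86 87 88
f 86 88 72
f 87 69 89
f 87 89 88
f 88 89 90
f 88 90 72
f 89 69 91
f 89 91 90
f 90 91 92
f 90 92 72
f 91 69 70
f 91 70 92
f 92 70 71
f 92 71 72
f 94 93 96
f 94 96 95
f 96 93 97
f 96 97 95
f 97 93 98
f 97 98 95
f 98 93 99
f 98 99 95
f 99 93 100
f 99 100 95
f 100 93 101
f 100 101 95
f 101 93 102
f 101 102 95
f 102 93 103
f 102 103 95
f 103 93 94
f 103 94 95



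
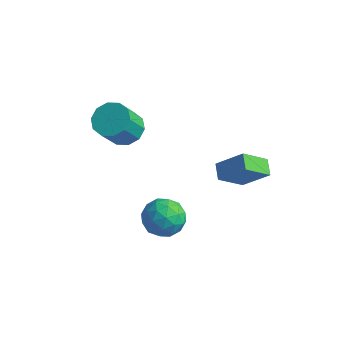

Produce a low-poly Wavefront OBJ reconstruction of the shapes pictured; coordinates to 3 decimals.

v -3.923 -0.303 1.603
v -3.062 -0.021 1.817
v -3.097 -1.036 3.291
v -3.957 -1.317 3.077
v -3.434 0.344 2.059
v -3.469 -0.671 3.534
v -3.992 0.462 2.128
v -4.027 -0.553 3.602
v -4.524 0.288 1.996
v -4.559 -0.727 3.47
v -4.826 -0.111 1.713
v -4.861 -1.126 3.188
v -4.783 -0.584 1.389
v -4.818 -1.599 2.863
v -4.411 -0.949 1.146
v -4.446 -1.964 2.621
v -3.853 -1.067 1.078
v -3.888 -2.082 2.552
v -3.321 -0.893 1.21
v -3.356 -1.908 2.684
v -3.019 -0.494 1.492
v -3.054 -1.509 2.967
v 0.804 0.082 0.264
v 0.268 0.673 0.609
v 1.377 1.198 -0.76
v 0.842 1.79 -0.415
v 1.958 0.49 1.355
v 1.423 1.082 1.7
v 2.532 1.607 0.331
v 1.996 2.198 0.676
v -0.733 -1.352 -2.799
v 0.066 -1.297 -2.102
v -1.626 -2.323 -1.698
v -0.827 -2.268 -1.001
v -1.403 -1.403 -1.217
v -0.851 -0.802 -1.898
v -0.709 -2.818 -1.902
v -0.157 -2.217 -2.583
v 0.081 -2.203 -1.548
v -0.348 -1.329 -1.124
v -1.212 -2.291 -2.676
v -1.641 -1.417 -2.252
v -0.255 -1.239 -2.547
v -1.305 -2.381 -1.253
v -1.644 -1.872 -1.38
v -1.174 -1.84 -0.97
v -0.794 -0.948 -2.427
v -0.324 -0.916 -2.017
v -1.188 -0.978 -1.497
v -1.236 -2.704 -1.783
v -0.766 -2.672 -1.373
v -0.386 -1.78 -2.83
v 0.084 -1.748 -2.42
v -0.372 -2.642 -2.303
v 0.224 -1.74 -1.812
v -0.302 -2.31 -1.165
v -0.232 -2.633 -1.694
v 0.092 -2.281 -2.094
v -0.028 -1.226 -1.563
v -0.554 -1.796 -0.916
v -0.892 -1.288 -1.043
v -0.567 -0.935 -1.443
v -0.02 -1.758 -1.237
v -1.006 -1.824 -2.884
v -1.532 -2.394 -2.237
v -0.993 -2.685 -2.357
v -0.668 -2.332 -2.757
v -1.258 -1.31 -2.635
v -1.784 -1.88 -1.988
v -1.652 -1.339 -1.706
v -1.328 -0.987 -2.106
v -1.54 -1.862 -2.563
f 2 1 5
f 2 5 3
f 3 5 6
f 3 6 4
f 5 1 7
f 5 7 6
f 6 7 8
f 6 8 4
f 7 1 9
f 7 9 8
f 8 9 10
f 8 10 4
f 9 1 11
f 9 11 10
f 10 11 12
f 10 12 4
f 11 1 13
f 11 13 12
f 12 13 14
f 12 14 4
f 13 1 15
f 13 15 14
f 14 15 16
f 14 16 4
f 15 1 17
f 15 17 16
f 16 17 18
f 16 18 4
f 17 1 19
f 17 19 18
f 18 19 20
f 18 20 4
f 19 1 21
f 19 21 20
f 20 21 22
f 20 22 4
f 21 1 2
f 21 2 22
f 22 2 3
f 22 3 4
f 24 26 23
f 27 24 23
f 23 26 25
f 25 27 23
f 24 30 26
f 28 24 27
f 28 30 24
f 26 30 25
f 29 27 25
f 25 30 29
f 29 28 27
f 30 28 29
f 31 68 47
f 68 42 71
f 47 71 36
f 68 71 47
f 31 47 43
f 47 36 48
f 43 48 32
f 47 48 43
f 31 43 52
f 43 32 53
f 52 53 38
f 43 53 52
f 31 52 64
f 52 38 67
f 64 67 41
f 52 67 64
f 31 64 68
f 64 41 72
f 68 72 42
f 64 72 68
f 32 48 59
f 48 36 62
f 59 62 40
f 48 62 59
f 36 71 49
f 71 42 70
f 49 70 35
f 71 70 49
f 42 72 69
f 72 41 65
f 69 65 33
f 72 65 69
f 41 67 66
f 67 38 54
f 66 54 37
f 67 54 66
f 38 53 58
f 53 32 55
f 58 55 39
f 53 55 58
f 34 60 46
f 60 40 61
f 46 61 35
f 60 61 46
f 34 46 44
f 46 35 45
f 44 45 33
f 46 45 44
f 34 44 51
f 44 33 50
f 51 50 37
f 44 50 51
f 34 51 56
f 51 37 57
f 56 57 39
f 51 57 56
f 34 56 60
f 56 39 63
f 60 63 40
f 56 63 60
f 35 61 49
f 61 40 62
f 49 62 36
f 61 62 49
f 33 45 69
f 45 35 70
f 69 70 42
f 45 70 69
f 37 50 66
f 50 33 65
f 66 65 41
f 50 65 66
f 39 57 58
f 57 37 54
f 58 54 38
f 57 54 58
f 40 63 59
f 63 39 55
f 59 55 32
f 63 55 59



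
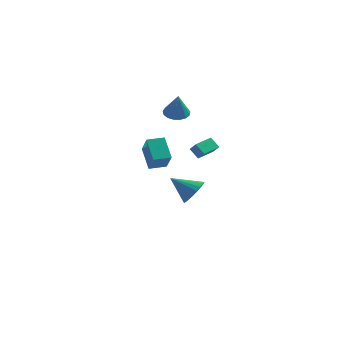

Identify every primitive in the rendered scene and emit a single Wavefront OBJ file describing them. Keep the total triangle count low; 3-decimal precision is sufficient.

v 0.696 -3.466 2.371
v 1.352 -4.332 3.532
v 1.52 -2.784 2.414
v 2.176 -3.65 3.574
v 1.484 -4.35 1.266
v 2.14 -5.216 2.426
v 2.308 -3.668 1.308
v 2.964 -4.534 2.469
v 2.631 0.455 0.377
v 2.033 0.617 0.988
v 3.137 1.604 0.567
v 2.539 1.766 1.177
v 3.141 0.134 0.963
v 2.543 0.296 1.573
v 3.647 1.283 1.152
v 3.049 1.445 1.763
v 0.172 3.127 2.831
v 0.908 2.826 2.559
v 0.528 2.533 4.449
v 0.995 3.2 2.677
v 0.894 3.557 2.831
v 0.627 3.816 2.984
v 0.257 3.917 3.103
v -0.133 3.837 3.159
v -0.453 3.595 3.14
v -0.63 3.245 3.05
v -0.623 2.868 2.91
v -0.433 2.55 2.752
v -0.105 2.365 2.612
v 0.286 2.354 2.522
v 0.652 2.52 2.503
v 1.124 3.678 -4.073
v 1.638 4.095 -3.271
v -0.364 3.422 -2.987
v 1.45 4.442 -3.447
v 1.205 4.657 -3.732
v 0.946 4.703 -4.075
v 0.718 4.571 -4.418
v 0.561 4.285 -4.702
v 0.5 3.895 -4.877
v 0.547 3.466 -4.913
v 0.694 3.074 -4.803
v 0.916 2.787 -4.568
v 1.173 2.654 -4.247
v 1.422 2.697 -3.896
v 1.619 2.911 -3.576
v 1.731 3.257 -3.341
v 1.738 3.675 -3.234
f 2 4 1
f 5 2 1
f 1 4 3
f 3 5 1
f 2 8 4
f 6 2 5
f 6 8 2
f 4 8 3
f 7 5 3
f 3 8 7
f 7 6 5
f 8 6 7
f 10 12 9
f 13 10 9
f 9 12 11
f 11 13 9
f 10 16 12
f 14 10 13
f 14 16 10
f 12 16 11
f 15 13 11
f 11 16 15
f 15 14 13
f 16 14 15
f 18 17 20
f 18 20 19
f 20 17 21
f 20 21 19
f 21 17 22
f 21 22 19
f 22 17 23
f 22 23 19
f 23 17 24
f 23 24 19
f 24 17 25
f 24 25 19
f 25 17 26
f 25 26 19
f 26 17 27
f 26 27 19
f 27 17 28
f 27 28 19
f 28 17 29
f 28 29 19
f 29 17 30
f 29 30 19
f 30 17 31
f 30 31 19
f 31 17 18
f 31 18 19
f 33 32 35
f 33 35 34
f 35 32 36
f 35 36 34
f 36 32 37
f 36 37 34
f 37 32 38
f 37 38 34
f 38 32 39
f 38 39 34
f 39 32 40
f 39 40 34
f 40 32 41
f 40 41 34
f 41 32 42
f 41 42 34
f 42 32 43
f 42 43 34
f 43 32 44
f 43 44 34
f 44 32 45
f 44 45 34
f 45 32 46
f 45 46 34
f 46 32 47
f 46 47 34
f 47 32 48
f 47 48 34
f 48 32 33
f 48 33 34



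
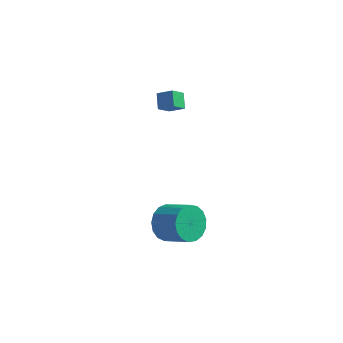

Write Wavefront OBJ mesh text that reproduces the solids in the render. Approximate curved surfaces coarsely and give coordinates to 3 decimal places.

v -2.824 2.822 2.001
v -2.868 2.111 2.427
v -2.105 2.98 2.339
v -2.149 2.268 2.764
v -2.431 2.412 1.356
v -2.475 1.7 1.781
v -1.712 2.569 1.693
v -1.756 1.858 2.119
v -0.289 -0.465 -3.34
v 0.014 -0.098 -4.162
v 1.272 -0.108 -3.702
v 0.969 -0.475 -2.88
v -0.077 0.267 -3.906
v 1.182 0.258 -3.447
v -0.216 0.464 -3.521
v 1.043 0.455 -3.062
v -0.372 0.449 -3.094
v 0.887 0.439 -2.635
v -0.509 0.224 -2.724
v 0.75 0.214 -2.264
v -0.596 -0.159 -2.494
v 0.663 -0.169 -2.035
v -0.612 -0.612 -2.458
v 0.647 -0.622 -1.999
v -0.555 -1.031 -2.625
v 0.704 -1.041 -2.165
v -0.436 -1.321 -2.954
v 0.822 -1.331 -2.495
v -0.284 -1.415 -3.373
v 0.974 -1.424 -2.913
v -0.134 -1.291 -3.783
v 1.125 -1.3 -3.324
v -0.018 -0.978 -4.092
v 1.24 -0.987 -3.633
v 0.035 -0.547 -4.229
v 1.293 -0.557 -3.77
f 2 4 1
f 5 2 1
f 1 4 3
f 3 5 1
f 2 8 4
f 6 2 5
f 6 8 2
f 4 8 3
f 7 5 3
f 3 8 7
f 7 6 5
f 8 6 7
f 10 9 13
f 10 13 11
f 11 13 14
f 11 14 12
f 13 9 15
f 13 15 14
f 14 15 16
f 14 16 12
f 15 9 17
f 15 17 16
f 16 17 18
f 16 18 12
f 17 9 19
f 17 19 18
f 18 19 20
f 18 20 12
f 19 9 21
f 19 21 20
f 20 21 22
f 20 22 12
f 21 9 23
f 21 23 22
f 22 23 24
f 22 24 12
f 23 9 25
f 23 25 24
f 24 25 26
f 24 26 12
f 25 9 27
f 25 27 26
f 26 27 28
f 26 28 12
f 27 9 29
f 27 29 28
f 28 29 30
f 28 30 12
f 29 9 31
f 29 31 30
f 30 31 32
f 30 32 12
f 31 9 33
f 31 33 32
f 32 33 34
f 32 34 12
f 33 9 35
f 33 35 34
f 34 35 36
f 34 36 12
f 35 9 10
f 35 10 36
f 36 10 11
f 36 11 12



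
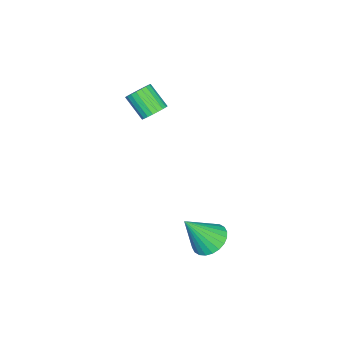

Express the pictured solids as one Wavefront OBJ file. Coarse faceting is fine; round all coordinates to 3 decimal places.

v 2.408 1.416 -3.077
v 3.076 1.829 -3.163
v 3.052 0.664 -1.683
v 2.911 2.018 -2.985
v 2.67 2.116 -2.82
v 2.388 2.107 -2.695
v 2.11 1.993 -2.628
v 1.877 1.792 -2.629
v 1.725 1.533 -2.699
v 1.677 1.256 -2.826
v 1.74 1.004 -2.991
v 1.905 0.814 -3.17
v 2.147 0.716 -3.334
v 2.428 0.725 -3.459
v 2.707 0.839 -3.526
v 2.94 1.041 -3.525
v 3.092 1.3 -3.456
v 3.14 1.576 -3.328
v 0.168 -1.833 1.545
v 0.627 -1.695 1.855
v 0.33 -2.53 2.664
v -0.128 -2.667 2.355
v 0.462 -1.55 1.944
v 0.165 -2.385 2.753
v 0.246 -1.454 1.964
v -0.05 -2.289 2.774
v 0.017 -1.423 1.912
v -0.279 -2.258 2.721
v -0.186 -1.463 1.796
v -0.482 -2.298 2.606
v -0.328 -1.567 1.637
v -0.624 -2.402 2.447
v -0.384 -1.717 1.462
v -0.68 -2.552 2.272
v -0.344 -1.887 1.302
v -0.641 -2.722 2.111
v -0.216 -2.047 1.183
v -0.513 -2.882 1.993
v -0.022 -2.17 1.127
v -0.318 -3.005 1.937
v 0.206 -2.235 1.144
v -0.091 -3.07 1.953
v 0.427 -2.231 1.229
v 0.13 -3.065 2.039
v 0.603 -2.157 1.37
v 0.306 -2.992 2.179
v 0.704 -2.027 1.541
v 0.407 -2.862 2.35
v 0.712 -1.864 1.712
v 0.416 -2.699 2.522
f 2 1 4
f 2 4 3
f 4 1 5
f 4 5 3
f 5 1 6
f 5 6 3
f 6 1 7
f 6 7 3
f 7 1 8
f 7 8 3
f 8 1 9
f 8 9 3
f 9 1 10
f 9 10 3
f 10 1 11
f 10 11 3
f 11 1 12
f 11 12 3
f 12 1 13
f 12 13 3
f 13 1 14
f 13 14 3
f 14 1 15
f 14 15 3
f 15 1 16
f 15 16 3
f 16 1 17
f 16 17 3
f 17 1 18
f 17 18 3
f 18 1 2
f 18 2 3
f 20 19 23
f 20 23 21
f 21 23 24
f 21 24 22
f 23 19 25
f 23 25 24
f 24 25 26
f 24 26 22
f 25 19 27
f 25 27 26
f 26 27 28
f 26 28 22
f 27 19 29
f 27 29 28
f 28 29 30
f 28 30 22
f 29 19 31
f 29 31 30
f 30 31 32
f 30 32 22
f 31 19 33
f 31 33 32
f 32 33 34
f 32 34 22
f 33 19 35
f 33 35 34
f 34 35 36
f 34 36 22
f 35 19 37
f 35 37 36
f 36 37 38
f 36 38 22
f 37 19 39
f 37 39 38
f 38 39 40
f 38 40 22
f 39 19 41
f 39 41 40
f 40 41 42
f 40 42 22
f 41 19 43
f 41 43 42
f 42 43 44
f 42 44 22
f 43 19 45
f 43 45 44
f 44 45 46
f 44 46 22
f 45 19 47
f 45 47 46
f 46 47 48
f 46 48 22
f 47 19 49
f 47 49 48
f 48 49 50
f 48 50 22
f 49 19 20
f 49 20 50
f 50 20 21
f 50 21 22



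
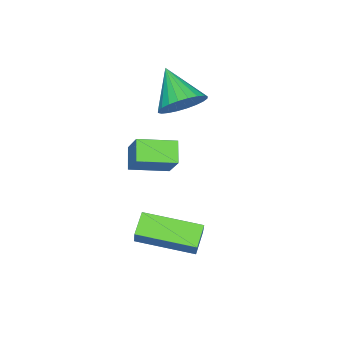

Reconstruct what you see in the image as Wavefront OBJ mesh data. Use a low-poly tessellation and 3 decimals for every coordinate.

v -0.27 1.96 2.627
v 0.568 1.647 2.843
v -0.97 0.82 3.693
v 0.523 1.905 3.09
v 0.358 2.171 3.265
v 0.097 2.404 3.344
v -0.219 2.57 3.314
v -0.544 2.644 3.179
v -0.827 2.613 2.96
v -1.025 2.482 2.69
v -1.108 2.272 2.411
v -1.064 2.015 2.165
v -0.898 1.749 1.989
v -0.638 1.515 1.91
v -0.321 1.349 1.941
v 0.004 1.276 2.076
v 0.286 1.307 2.295
v 0.485 1.438 2.564
v 2.945 2.334 -1.09
v 3.383 2.644 -0.282
v 2.198 4.288 -1.436
v 2.636 4.598 -0.627
v 3.724 2.542 -1.593
v 4.162 2.852 -0.784
v 2.977 4.496 -1.938
v 3.415 4.806 -1.13
v 1.697 0.999 1.264
v 2.199 1.672 2.282
v 0.777 2.064 1.013
v 1.278 2.738 2.031
v 2.322 1.402 0.689
v 2.823 2.076 1.707
v 1.401 2.468 0.438
v 1.903 3.141 1.456
f 2 1 4
f 2 4 3
f 4 1 5
f 4 5 3
f 5 1 6
f 5 6 3
f 6 1 7
f 6 7 3
f 7 1 8
f 7 8 3
f 8 1 9
f 8 9 3
f 9 1 10
f 9 10 3
f 10 1 11
f 10 11 3
f 11 1 12
f 11 12 3
f 12 1 13
f 12 13 3
f 13 1 14
f 13 14 3
f 14 1 15
f 14 15 3
f 15 1 16
f 15 16 3
f 16 1 17
f 16 17 3
f 17 1 18
f 17 18 3
f 18 1 2
f 18 2 3
f 20 22 19
f 23 20 19
f 19 22 21
f 21 23 19
f 20 26 22
f 24 20 23
f 24 26 20
f 22 26 21
f 25 23 21
f 21 26 25
f 25 24 23
f 26 24 25
f 28 30 27
f 31 28 27
f 27 30 29
f 29 31 27
f 28 34 30
f 32 28 31
f 32 34 28
f 30 34 29
f 33 31 29
f 29 34 33
f 33 32 31
f 34 32 33



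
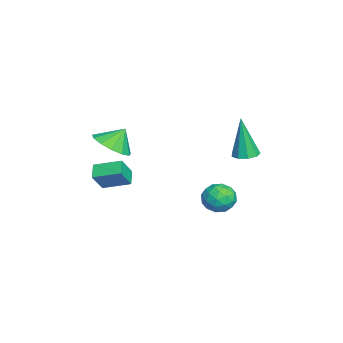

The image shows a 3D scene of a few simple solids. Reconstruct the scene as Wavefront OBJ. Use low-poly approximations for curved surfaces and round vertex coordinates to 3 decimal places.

v 2.32 -3.609 0.525
v 2.889 -3.999 1.494
v 2.511 -2.306 0.938
v 3.08 -2.696 1.907
v 3.04 -3.584 0.113
v 3.609 -3.974 1.082
v 3.231 -2.281 0.526
v 3.8 -2.671 1.495
v 3.353 -3.119 3.025
v 4.209 -2.574 2.919
v 3.087 -2.521 3.935
v 3.803 -2.299 2.619
v 3.255 -2.284 2.448
v 2.737 -2.534 2.461
v 2.416 -2.97 2.653
v 2.392 -3.453 2.963
v 2.673 -3.83 3.293
v 3.17 -3.981 3.538
v 3.726 -3.858 3.621
v 4.163 -3.501 3.514
v 4.343 -3.022 3.252
v 2.899 2.762 2.426
v 3.533 2.888 2.492
v 2.721 2.518 4.574
v 3.3 3.266 2.516
v 2.88 3.408 2.498
v 2.468 3.249 2.445
v 2.258 2.861 2.384
v 2.348 2.428 2.342
v 2.696 2.151 2.339
v 3.139 2.16 2.377
v 3.47 2.451 2.437
v 2.944 1.899 -1.252
v 3.412 1.456 -0.679
v 1.808 1.724 -0.461
v 2.276 1.281 0.112
v 2.405 2.128 0.014
v 3.106 2.236 -0.475
v 2.114 0.944 -0.665
v 2.815 1.052 -1.154
v 2.898 0.866 -0.316
v 3.078 1.597 0.103
v 2.142 1.583 -1.243
v 2.322 2.314 -0.824
v 3.278 1.693 -1.035
v 1.942 1.487 -0.105
v 2.018 1.985 -0.163
v 2.293 1.725 0.174
v 3.098 2.151 -0.915
v 3.373 1.891 -0.578
v 2.781 2.286 -0.171
v 1.847 1.289 -0.562
v 2.122 1.029 -0.225
v 2.927 1.455 -1.314
v 3.202 1.195 -0.977
v 2.439 0.894 -0.969
v 3.251 1.085 -0.485
v 2.583 0.983 -0.02
v 2.488 0.785 -0.476
v 2.9 0.848 -0.764
v 3.356 1.515 -0.238
v 2.689 1.413 0.227
v 2.764 1.91 0.169
v 3.177 1.974 -0.119
v 3.055 1.168 -0.025
v 2.531 1.767 -1.367
v 1.864 1.665 -0.902
v 2.043 1.206 -1.021
v 2.456 1.27 -1.309
v 2.637 2.197 -1.12
v 1.969 2.095 -0.655
v 2.32 2.332 -0.376
v 2.732 2.395 -0.664
v 2.165 2.012 -1.115
f 2 4 1
f 5 2 1
f 1 4 3
f 3 5 1
f 2 8 4
f 6 2 5
f 6 8 2
f 4 8 3
f 7 5 3
f 3 8 7
f 7 6 5
f 8 6 7
f 10 9 12
f 10 12 11
f 12 9 13
f 12 13 11
f 13 9 14
f 13 14 11
f 14 9 15
f 14 15 11
f 15 9 16
f 15 16 11
f 16 9 17
f 16 17 11
f 17 9 18
f 17 18 11
f 18 9 19
f 18 19 11
f 19 9 20
f 19 20 11
f 20 9 21
f 20 21 11
f 21 9 10
f 21 10 11
f 23 22 25
f 23 25 24
f 25 22 26
f 25 26 24
f 26 22 27
f 26 27 24
f 27 22 28
f 27 28 24
f 28 22 29
f 28 29 24
f 29 22 30
f 29 30 24
f 30 22 31
f 30 31 24
f 31 22 32
f 31 32 24
f 32 22 23
f 32 23 24
f 33 70 49
f 70 44 73
f 49 73 38
f 70 73 49
f 33 49 45
f 49 38 50
f 45 50 34
f 49 50 45
f 33 45 54
f 45 34 55
f 54 55 40
f 45 55 54
f 33 54 66
f 54 40 69
f 66 69 43
f 54 69 66
f 33 66 70
f 66 43 74
f 70 74 44
f 66 74 70
f 34 50 61
f 50 38 64
f 61 64 42
f 50 64 61
f 38 73 51
f 73 44 72
f 51 72 37
f 73 72 51
f 44 74 71
f 74 43 67
f 71 67 35
f 74 67 71
f 43 69 68
f 69 40 56
f 68 56 39
f 69 56 68
f 40 55 60
f 55 34 57
f 60 57 41
f 55 57 60
f 36 62 48
f 62 42 63
f 48 63 37
f 62 63 48
f 36 48 46
f 48 37 47
f 46 47 35
f 48 47 46
f 36 46 53
f 46 35 52
f 53 52 39
f 46 52 53
f 36 53 58
f 53 39 59
f 58 59 41
f 53 59 58
f 36 58 62
f 58 41 65
f 62 65 42
f 58 65 62
f 37 63 51
f 63 42 64
f 51 64 38
f 63 64 51
f 35 47 71
f 47 37 72
f 71 72 44
f 47 72 71
f 39 52 68
f 52 35 67
f 68 67 43
f 52 67 68
f 41 59 60
f 59 39 56
f 60 56 40
f 59 56 60
f 42 65 61
f 65 41 57
f 61 57 34
f 65 57 61



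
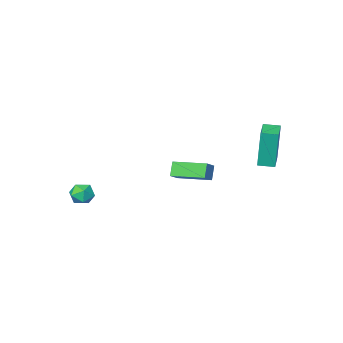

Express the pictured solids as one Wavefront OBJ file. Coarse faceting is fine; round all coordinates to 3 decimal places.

v 2.952 -2.635 -1.101
v 3.457 -2.983 -1.424
v 2.183 -3.217 -1.676
v 2.688 -3.565 -1.999
v 2.574 -3.669 -1.323
v 3.049 -3.309 -0.967
v 2.591 -2.891 -2.133
v 3.066 -2.531 -1.777
v 3.234 -3.141 -2.062
v 3.224 -3.622 -1.561
v 2.416 -2.578 -1.539
v 2.406 -3.059 -1.038
v -2.88 -3.657 -1.271
v -2.27 -3.326 -0.816
v -3.901 -2.136 -1.01
v -3.291 -1.805 -0.555
v -2.529 -3.295 -2.005
v -1.919 -2.964 -1.55
v -3.55 -1.774 -1.744
v -2.94 -1.443 -1.289
v -4.148 2.854 1.651
v -4.268 2.902 3.697
v -3.365 3.841 1.674
v -3.484 3.889 3.72
v -3.516 2.351 1.7
v -3.635 2.399 3.746
v -2.732 3.338 1.723
v -2.852 3.386 3.769
f 1 12 6
f 1 6 2
f 1 2 8
f 1 8 11
f 1 11 12
f 2 6 10
f 6 12 5
f 12 11 3
f 11 8 7
f 8 2 9
f 4 10 5
f 4 5 3
f 4 3 7
f 4 7 9
f 4 9 10
f 5 10 6
f 3 5 12
f 7 3 11
f 9 7 8
f 10 9 2
f 14 16 13
f 17 14 13
f 13 16 15
f 15 17 13
f 14 20 16
f 18 14 17
f 18 20 14
f 16 20 15
f 19 17 15
f 15 20 19
f 19 18 17
f 20 18 19
f 22 24 21
f 25 22 21
f 21 24 23
f 23 25 21
f 22 28 24
f 26 22 25
f 26 28 22
f 24 28 23
f 27 25 23
f 23 28 27
f 27 26 25
f 28 26 27



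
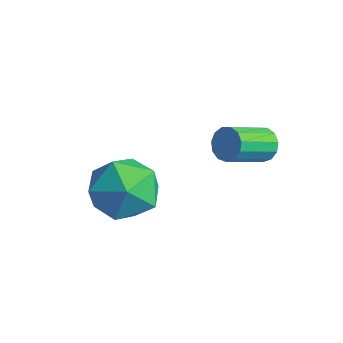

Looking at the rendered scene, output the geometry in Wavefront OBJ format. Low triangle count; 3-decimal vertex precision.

v 2.308 0.699 1.153
v 2.487 0.957 1.652
v 2.51 -0.36 2.326
v 2.332 -0.619 1.827
v 2.154 0.956 1.661
v 2.178 -0.361 2.335
v 1.871 0.873 1.509
v 1.894 -0.444 2.183
v 1.726 0.734 1.243
v 1.75 -0.583 1.917
v 1.766 0.585 0.949
v 1.79 -0.733 1.623
v 1.979 0.471 0.72
v 2.002 -0.846 1.394
v 2.295 0.43 0.628
v 2.319 -0.888 1.302
v 2.616 0.474 0.703
v 2.64 -0.844 1.377
v 2.839 0.589 0.921
v 2.863 -0.728 1.595
v 2.894 0.739 1.212
v 2.917 -0.578 1.886
v 2.762 0.877 1.485
v 2.786 -0.441 2.159
v 0.745 -1.961 0.173
v 1.366 -2.339 -0.806
v -0.806 -3.041 -0.394
v -0.185 -3.419 -1.373
v 0.146 -3.791 -0.26
v 1.105 -3.124 0.091
v -0.545 -2.256 -1.291
v 0.414 -1.589 -0.94
v 0.569 -2.522 -1.711
v 0.996 -3.47 -1.074
v -0.436 -1.91 -0.126
v -0.009 -2.858 0.511
f 2 1 5
f 2 5 3
f 3 5 6
f 3 6 4
f 5 1 7
f 5 7 6
f 6 7 8
f 6 8 4
f 7 1 9
f 7 9 8
f 8 9 10
f 8 10 4
f 9 1 11
f 9 11 10
f 10 11 12
f 10 12 4
f 11 1 13
f 11 13 12
f 12 13 14
f 12 14 4
f 13 1 15
f 13 15 14
f 14 15 16
f 14 16 4
f 15 1 17
f 15 17 16
f 16 17 18
f 16 18 4
f 17 1 19
f 17 19 18
f 18 19 20
f 18 20 4
f 19 1 21
f 19 21 20
f 20 21 22
f 20 22 4
f 21 1 23
f 21 23 22
f 22 23 24
f 22 24 4
f 23 1 2
f 23 2 24
f 24 2 3
f 24 3 4
f 25 36 30
f 25 30 26
f 25 26 32
f 25 32 35
f 25 35 36
f 26 30 34
f 30 36 29
f 36 35 27
f 35 32 31
f 32 26 33
f 28 34 29
f 28 29 27
f 28 27 31
f 28 31 33
f 28 33 34
f 29 34 30
f 27 29 36
f 31 27 35
f 33 31 32
f 34 33 26



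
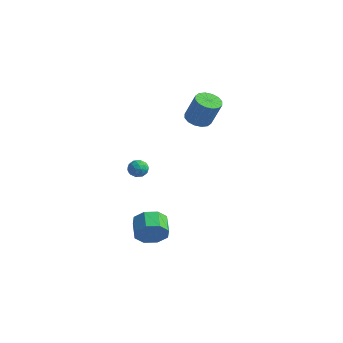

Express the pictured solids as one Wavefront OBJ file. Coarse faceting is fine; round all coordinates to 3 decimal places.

v 0.434 -4.171 -2.282
v 0.98 -4.084 -1.425
v 0.092 -3.282 -0.941
v -0.454 -3.369 -1.798
v 1.173 -3.547 -1.958
v 0.285 -2.746 -1.474
v 0.934 -3.376 -2.681
v 0.046 -2.575 -2.197
v 0.401 -3.67 -3.17
v -0.487 -2.869 -2.686
v -0.112 -4.258 -3.139
v -1 -3.456 -2.655
v -0.305 -4.794 -2.606
v -1.193 -3.993 -2.122
v -0.066 -4.965 -1.883
v -0.954 -4.164 -1.399
v 0.467 -4.671 -1.394
v -0.421 -3.87 -0.91
v -3.164 3.814 2.824
v -2.482 3.356 2.539
v -1.693 3.428 4.31
v -2.376 3.886 4.596
v -2.369 3.787 2.472
v -1.581 3.859 4.243
v -2.47 4.225 2.499
v -1.682 4.297 4.27
v -2.757 4.553 2.613
v -1.968 4.625 4.384
v -3.152 4.683 2.784
v -2.364 4.755 4.555
v -3.551 4.58 2.966
v -2.763 4.652 4.737
v -3.847 4.272 3.11
v -3.058 4.344 4.881
v -3.959 3.841 3.177
v -3.171 3.913 4.948
v -3.858 3.403 3.15
v -3.07 3.475 4.921
v -3.572 3.075 3.036
v -2.783 3.147 4.807
v -3.176 2.945 2.865
v -2.388 3.017 4.636
v -2.777 3.048 2.683
v -1.989 3.12 4.454
v -1.766 -2.705 1.662
v -1.173 -2.923 1.503
v -1.847 -3.457 2.397
v -1.254 -3.675 2.238
v -1.32 -3.098 2.533
v -1.27 -2.633 2.078
v -1.75 -3.747 1.822
v -1.7 -3.282 1.367
v -1.163 -3.568 1.602
v -0.897 -3.166 2.041
v -2.123 -3.214 1.859
v -1.857 -2.812 2.298
v -1.463 -2.748 1.518
v -1.557 -3.632 2.382
v -1.596 -3.292 2.555
v -1.248 -3.421 2.462
v -1.52 -2.577 1.856
v -1.171 -2.706 1.763
v -1.257 -2.808 2.368
v -1.849 -3.674 2.137
v -1.5 -3.803 2.044
v -1.772 -2.959 1.438
v -1.424 -3.088 1.345
v -1.763 -3.572 1.532
v -1.108 -3.255 1.483
v -1.155 -3.697 1.915
v -1.447 -3.739 1.67
v -1.418 -3.466 1.403
v -0.952 -3.019 1.741
v -0.999 -3.461 2.173
v -1.038 -3.122 2.346
v -1.009 -2.848 2.079
v -0.946 -3.398 1.799
v -2.021 -2.919 1.727
v -2.068 -3.361 2.159
v -2.011 -3.532 1.821
v -1.982 -3.258 1.554
v -1.865 -2.683 1.985
v -1.912 -3.125 2.417
v -1.602 -2.914 2.497
v -1.573 -2.641 2.23
v -2.074 -2.982 2.101
f 2 1 5
f 2 5 3
f 3 5 6
f 3 6 4
f 5 1 7
f 5 7 6
f 6 7 8
f 6 8 4
f 7 1 9
f 7 9 8
f 8 9 10
f 8 10 4
f 9 1 11
f 9 11 10
f 10 11 12
f 10 12 4
f 11 1 13
f 11 13 12
f 12 13 14
f 12 14 4
f 13 1 15
f 13 15 14
f 14 15 16
f 14 16 4
f 15 1 17
f 15 17 16
f 16 17 18
f 16 18 4
f 17 1 2
f 17 2 18
f 18 2 3
f 18 3 4
f 20 19 23
f 20 23 21
f 21 23 24
f 21 24 22
f 23 19 25
f 23 25 24
f 24 25 26
f 24 26 22
f 25 19 27
f 25 27 26
f 26 27 28
f 26 28 22
f 27 19 29
f 27 29 28
f 28 29 30
f 28 30 22
f 29 19 31
f 29 31 30
f 30 31 32
f 30 32 22
f 31 19 33
f 31 33 32
f 32 33 34
f 32 34 22
f 33 19 35
f 33 35 34
f 34 35 36
f 34 36 22
f 35 19 37
f 35 37 36
f 36 37 38
f 36 38 22
f 37 19 39
f 37 39 38
f 38 39 40
f 38 40 22
f 39 19 41
f 39 41 40
f 40 41 42
f 40 42 22
f 41 19 43
f 41 43 42
f 42 43 44
f 42 44 22
f 43 19 20
f 43 20 44
f 44 20 21
f 44 21 22
f 45 82 61
f 82 56 85
f 61 85 50
f 82 85 61
f 45 61 57
f 61 50 62
f 57 62 46
f 61 62 57
f 45 57 66
f 57 46 67
f 66 67 52
f 57 67 66
f 45 66 78
f 66 52 81
f 78 81 55
f 66 81 78
f 45 78 82
f 78 55 86
f 82 86 56
f 78 86 82
f 46 62 73
f 62 50 76
f 73 76 54
f 62 76 73
f 50 85 63
f 85 56 84
f 63 84 49
f 85 84 63
f 56 86 83
f 86 55 79
f 83 79 47
f 86 79 83
f 55 81 80
f 81 52 68
f 80 68 51
f 81 68 80
f 52 67 72
f 67 46 69
f 72 69 53
f 67 69 72
f 48 74 60
f 74 54 75
f 60 75 49
f 74 75 60
f 48 60 58
f 60 49 59
f 58 59 47
f 60 59 58
f 48 58 65
f 58 47 64
f 65 64 51
f 58 64 65
f 48 65 70
f 65 51 71
f 70 71 53
f 65 71 70
f 48 70 74
f 70 53 77
f 74 77 54
f 70 77 74
f 49 75 63
f 75 54 76
f 63 76 50
f 75 76 63
f 47 59 83
f 59 49 84
f 83 84 56
f 59 84 83
f 51 64 80
f 64 47 79
f 80 79 55
f 64 79 80
f 53 71 72
f 71 51 68
f 72 68 52
f 71 68 72
f 54 77 73
f 77 53 69
f 73 69 46
f 77 69 73



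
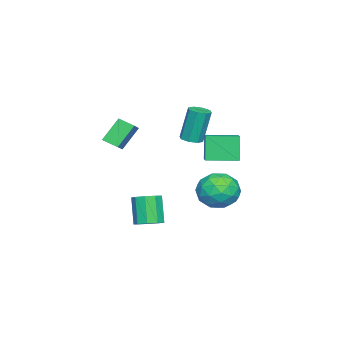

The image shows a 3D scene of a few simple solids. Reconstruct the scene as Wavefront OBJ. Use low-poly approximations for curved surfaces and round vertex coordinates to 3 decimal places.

v 1.182 -0.292 -4.72
v 1.54 0.321 -4.396
v 0.875 -0.095 -2.876
v 0.518 -0.708 -3.2
v 1.055 0.462 -4.569
v 0.391 0.047 -3.049
v 0.63 0.251 -4.813
v -0.034 -0.164 -3.293
v 0.463 -0.215 -5.013
v -0.201 -0.63 -3.493
v 0.633 -0.717 -5.076
v -0.031 -1.132 -3.556
v 1.06 -1.02 -4.972
v 0.395 -1.435 -3.452
v 1.544 -0.983 -4.751
v 0.879 -1.398 -3.231
v 1.858 -0.623 -4.515
v 1.194 -1.038 -2.995
v 1.857 -0.108 -4.375
v 1.192 -0.523 -2.855
v -2.468 3.053 -3.817
v -1.534 2.476 -3.261
v -3.486 1.344 -3.879
v -2.552 0.767 -3.323
v -3.225 1.588 -2.702
v -2.596 2.645 -2.664
v -2.424 1.175 -4.476
v -1.795 2.232 -4.438
v -1.507 1.316 -3.668
v -2.002 1.571 -2.572
v -3.018 2.249 -4.568
v -3.513 2.504 -3.472
v -1.912 2.915 -3.533
v -3.108 0.905 -3.607
v -3.504 1.388 -3.241
v -2.955 1.049 -2.915
v -2.536 3.014 -3.182
v -1.987 2.675 -2.856
v -2.981 2.153 -2.527
v -3.033 1.145 -4.284
v -2.484 0.806 -3.958
v -2.065 2.771 -4.225
v -1.516 2.432 -3.899
v -2.039 1.667 -4.613
v -1.347 1.894 -3.446
v -1.945 0.889 -3.483
v -1.87 1.129 -4.161
v -1.5 1.75 -4.138
v -1.638 2.044 -2.802
v -2.236 1.039 -2.838
v -2.632 1.522 -2.473
v -2.262 2.143 -2.45
v -1.622 1.362 -3.041
v -2.784 2.781 -4.302
v -3.382 1.776 -4.338
v -2.758 1.677 -4.69
v -2.388 2.298 -4.667
v -3.075 2.931 -3.657
v -3.673 1.926 -3.694
v -3.52 2.07 -3.002
v -3.15 2.691 -2.979
v -3.398 2.458 -4.099
v -2.567 -3.391 0.501
v -1.505 -3.161 1.099
v -2.552 -2.514 0.137
v -1.49 -2.284 0.735
v -1.73 -3.936 -0.775
v -0.668 -3.706 -0.177
v -1.715 -3.059 -1.139
v -0.653 -2.829 -0.541
v 0.531 2.348 -0.05
v 0.053 2.167 1.371
v -0.144 3.853 -0.085
v -0.623 3.672 1.335
v 1.883 2.968 0.485
v 1.404 2.787 1.905
v 1.207 4.473 0.449
v 0.729 4.292 1.87
v -2.327 0.497 -0.085
v -1.954 0.992 -0.117
v -2.241 1.337 1.873
v -2.613 0.843 1.905
v -2.408 1.101 -0.202
v -2.695 1.446 1.788
v -2.814 0.856 -0.218
v -3.101 1.202 1.772
v -2.935 0.401 -0.156
v -3.222 0.747 1.834
v -2.699 0.003 -0.053
v -2.986 0.348 1.937
v -2.245 -0.106 0.032
v -2.532 0.239 2.022
v -1.839 0.138 0.048
v -2.126 0.484 2.038
v -1.718 0.593 -0.014
v -2.005 0.939 1.976
f 2 1 5
f 2 5 3
f 3 5 6
f 3 6 4
f 5 1 7
f 5 7 6
f 6 7 8
f 6 8 4
f 7 1 9
f 7 9 8
f 8 9 10
f 8 10 4
f 9 1 11
f 9 11 10
f 10 11 12
f 10 12 4
f 11 1 13
f 11 13 12
f 12 13 14
f 12 14 4
f 13 1 15
f 13 15 14
f 14 15 16
f 14 16 4
f 15 1 17
f 15 17 16
f 16 17 18
f 16 18 4
f 17 1 19
f 17 19 18
f 18 19 20
f 18 20 4
f 19 1 2
f 19 2 20
f 20 2 3
f 20 3 4
f 21 58 37
f 58 32 61
f 37 61 26
f 58 61 37
f 21 37 33
f 37 26 38
f 33 38 22
f 37 38 33
f 21 33 42
f 33 22 43
f 42 43 28
f 33 43 42
f 21 42 54
f 42 28 57
f 54 57 31
f 42 57 54
f 21 54 58
f 54 31 62
f 58 62 32
f 54 62 58
f 22 38 49
f 38 26 52
f 49 52 30
f 38 52 49
f 26 61 39
f 61 32 60
f 39 60 25
f 61 60 39
f 32 62 59
f 62 31 55
f 59 55 23
f 62 55 59
f 31 57 56
f 57 28 44
f 56 44 27
f 57 44 56
f 28 43 48
f 43 22 45
f 48 45 29
f 43 45 48
f 24 50 36
f 50 30 51
f 36 51 25
f 50 51 36
f 24 36 34
f 36 25 35
f 34 35 23
f 36 35 34
f 24 34 41
f 34 23 40
f 41 40 27
f 34 40 41
f 24 41 46
f 41 27 47
f 46 47 29
f 41 47 46
f 24 46 50
f 46 29 53
f 50 53 30
f 46 53 50
f 25 51 39
f 51 30 52
f 39 52 26
f 51 52 39
f 23 35 59
f 35 25 60
f 59 60 32
f 35 60 59
f 27 40 56
f 40 23 55
f 56 55 31
f 40 55 56
f 29 47 48
f 47 27 44
f 48 44 28
f 47 44 48
f 30 53 49
f 53 29 45
f 49 45 22
f 53 45 49
f 64 66 63
f 67 64 63
f 63 66 65
f 65 67 63
f 64 70 66
f 68 64 67
f 68 70 64
f 66 70 65
f 69 67 65
f 65 70 69
f 69 68 67
f 70 68 69
f 72 74 71
f 75 72 71
f 71 74 73
f 73 75 71
f 72 78 74
f 76 72 75
f 76 78 72
f 74 78 73
f 77 75 73
f 73 78 77
f 77 76 75
f 78 76 77
f 80 79 83
f 80 83 81
f 81 83 84
f 81 84 82
f 83 79 85
f 83 85 84
f 84 85 86
f 84 86 82
f 85 79 87
f 85 87 86
f 86 87 88
f 86 88 82
f 87 79 89
f 87 89 88
f 88 89 90
f 88 90 82
f 89 79 91
f 89 91 90
f 90 91 92
f 90 92 82
f 91 79 93
f 91 93 92
f 92 93 94
f 92 94 82
f 93 79 95
f 93 95 94
f 94 95 96
f 94 96 82
f 95 79 80
f 95 80 96
f 96 80 81
f 96 81 82



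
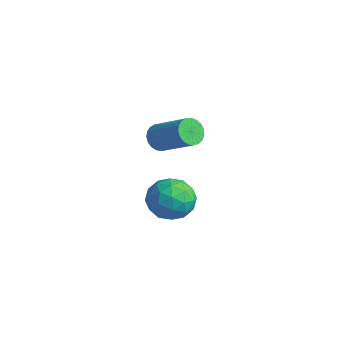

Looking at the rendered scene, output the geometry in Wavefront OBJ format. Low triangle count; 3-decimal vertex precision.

v -0.491 -0.184 0.754
v -0.085 -0.641 0.319
v 1.697 -0.192 1.511
v 1.291 0.264 1.946
v -0.055 -0.367 0.172
v 1.727 0.081 1.364
v -0.101 -0.062 0.125
v 1.681 0.386 1.317
v -0.214 0.222 0.187
v 1.568 0.67 1.379
v -0.375 0.435 0.348
v 1.407 0.884 1.539
v -0.556 0.542 0.578
v 1.226 0.99 1.77
v -0.726 0.523 0.839
v 1.056 0.971 2.031
v -0.855 0.382 1.085
v 0.927 0.83 2.277
v -0.921 0.143 1.274
v 0.861 0.591 2.466
v -0.913 -0.153 1.373
v 0.869 0.295 2.565
v -0.832 -0.454 1.365
v 0.95 -0.006 2.557
v -0.692 -0.708 1.252
v 1.09 -0.26 2.443
v -0.517 -0.872 1.052
v 1.265 -0.424 2.244
v -0.338 -0.917 0.801
v 1.444 -0.469 1.992
v -0.185 -0.835 0.541
v 1.597 -0.387 1.733
v -0.817 1.292 -4.733
v 0.246 0.64 -4.629
v -1.506 0.44 -3.031
v -0.443 -0.212 -2.927
v -0.435 1.028 -2.762
v -0.009 1.555 -3.814
v -1.251 -0.475 -3.846
v -0.825 0.052 -4.898
v -0.022 -0.452 -4.081
v 0.482 0.477 -3.411
v -1.742 0.603 -4.249
v -1.238 1.532 -3.579
v -0.225 1.041 -4.83
v -1.035 0.039 -2.83
v -1.03 0.768 -2.733
v -0.405 0.385 -2.672
v -0.375 1.579 -4.351
v 0.25 1.196 -4.291
v -0.15 1.424 -3.193
v -1.51 -0.116 -3.369
v -0.885 -0.499 -3.309
v -0.855 0.695 -4.988
v -0.23 0.312 -4.927
v -1.11 -0.344 -4.467
v 0.242 0.016 -4.447
v -0.163 -0.485 -3.447
v -0.638 -0.64 -3.987
v -0.387 -0.33 -4.605
v 0.539 0.562 -4.054
v 0.134 0.061 -3.053
v 0.138 0.79 -2.956
v 0.389 1.1 -3.575
v 0.381 -0.08 -3.731
v -1.394 1.019 -4.607
v -1.799 0.518 -3.606
v -1.649 -0.02 -4.085
v -1.398 0.29 -4.704
v -1.097 1.565 -4.213
v -1.502 1.064 -3.213
v -0.873 1.41 -3.055
v -0.622 1.72 -3.673
v -1.641 1.16 -3.929
f 2 1 5
f 2 5 3
f 3 5 6
f 3 6 4
f 5 1 7
f 5 7 6
f 6 7 8
f 6 8 4
f 7 1 9
f 7 9 8
f 8 9 10
f 8 10 4
f 9 1 11
f 9 11 10
f 10 11 12
f 10 12 4
f 11 1 13
f 11 13 12
f 12 13 14
f 12 14 4
f 13 1 15
f 13 15 14
f 14 15 16
f 14 16 4
f 15 1 17
f 15 17 16
f 16 17 18
f 16 18 4
f 17 1 19
f 17 19 18
f 18 19 20
f 18 20 4
f 19 1 21
f 19 21 20
f 20 21 22
f 20 22 4
f 21 1 23
f 21 23 22
f 22 23 24
f 22 24 4
f 23 1 25
f 23 25 24
f 24 25 26
f 24 26 4
f 25 1 27
f 25 27 26
f 26 27 28
f 26 28 4
f 27 1 29
f 27 29 28
f 28 29 30
f 28 30 4
f 29 1 31
f 29 31 30
f 30 31 32
f 30 32 4
f 31 1 2
f 31 2 32
f 32 2 3
f 32 3 4
f 33 70 49
f 70 44 73
f 49 73 38
f 70 73 49
f 33 49 45
f 49 38 50
f 45 50 34
f 49 50 45
f 33 45 54
f 45 34 55
f 54 55 40
f 45 55 54
f 33 54 66
f 54 40 69
f 66 69 43
f 54 69 66
f 33 66 70
f 66 43 74
f 70 74 44
f 66 74 70
f 34 50 61
f 50 38 64
f 61 64 42
f 50 64 61
f 38 73 51
f 73 44 72
f 51 72 37
f 73 72 51
f 44 74 71
f 74 43 67
f 71 67 35
f 74 67 71
f 43 69 68
f 69 40 56
f 68 56 39
f 69 56 68
f 40 55 60
f 55 34 57
f 60 57 41
f 55 57 60
f 36 62 48
f 62 42 63
f 48 63 37
f 62 63 48
f 36 48 46
f 48 37 47
f 46 47 35
f 48 47 46
f 36 46 53
f 46 35 52
f 53 52 39
f 46 52 53
f 36 53 58
f 53 39 59
f 58 59 41
f 53 59 58
f 36 58 62
f 58 41 65
f 62 65 42
f 58 65 62
f 37 63 51
f 63 42 64
f 51 64 38
f 63 64 51
f 35 47 71
f 47 37 72
f 71 72 44
f 47 72 71
f 39 52 68
f 52 35 67
f 68 67 43
f 52 67 68
f 41 59 60
f 59 39 56
f 60 56 40
f 59 56 60
f 42 65 61
f 65 41 57
f 61 57 34
f 65 57 61

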